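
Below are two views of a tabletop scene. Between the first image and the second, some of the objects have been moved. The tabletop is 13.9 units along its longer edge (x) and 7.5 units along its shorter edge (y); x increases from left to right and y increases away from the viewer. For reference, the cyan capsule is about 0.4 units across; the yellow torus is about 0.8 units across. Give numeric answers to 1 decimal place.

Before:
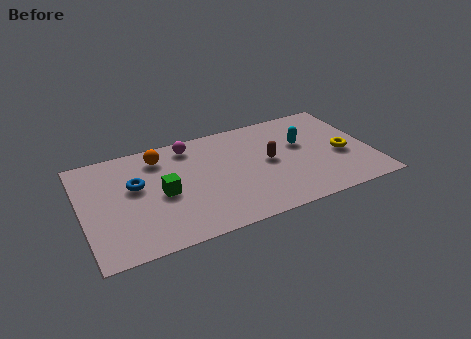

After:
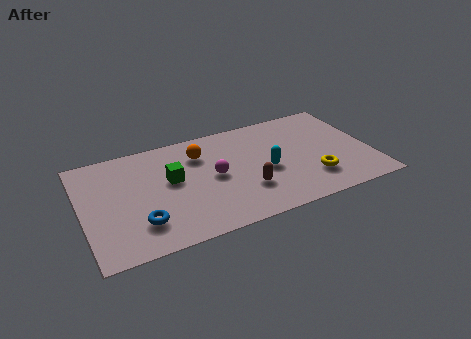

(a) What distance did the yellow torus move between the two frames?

2.0

The yellow torus was near (12.5, 3.2) before and (10.9, 2.0) after, so it travelled √(1.6² + 1.2²) ≈ 2.0 units.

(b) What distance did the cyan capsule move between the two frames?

2.3

From (10.7, 4.6) to (8.8, 3.3), the cyan capsule covered √(1.9² + 1.3²) ≈ 2.3 units.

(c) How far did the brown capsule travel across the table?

2.1

From (9.0, 3.9) to (7.7, 2.3), the brown capsule covered √(1.3² + 1.6²) ≈ 2.1 units.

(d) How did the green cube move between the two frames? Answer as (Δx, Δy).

(0.5, 0.8)

The green cube was at about (3.8, 3.5) and moved to about (4.3, 4.3).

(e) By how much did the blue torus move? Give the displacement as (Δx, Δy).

(0.0, -2.6)

The blue torus started near (2.6, 4.5) and ended near (2.6, 1.9).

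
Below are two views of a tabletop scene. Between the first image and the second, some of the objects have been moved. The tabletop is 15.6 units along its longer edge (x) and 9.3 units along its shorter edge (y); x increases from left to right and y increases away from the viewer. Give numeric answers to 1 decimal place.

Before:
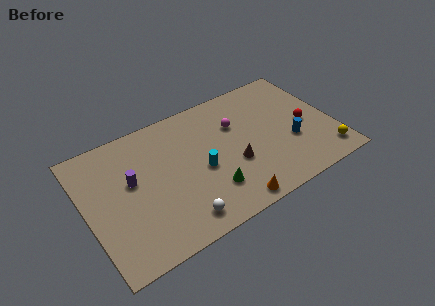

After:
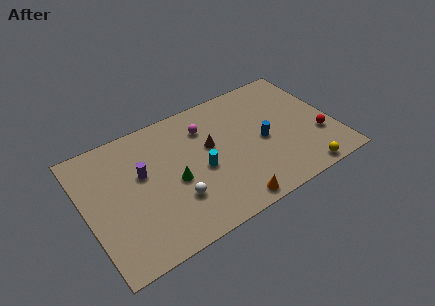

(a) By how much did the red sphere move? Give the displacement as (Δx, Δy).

(0.6, -1.3)

The red sphere started near (13.9, 4.3) and ended near (14.5, 3.0).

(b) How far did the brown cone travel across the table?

2.3

The brown cone was near (9.1, 3.5) before and (7.9, 5.5) after, so it travelled √(1.2² + 2.0²) ≈ 2.3 units.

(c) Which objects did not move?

the cyan cylinder and the orange cone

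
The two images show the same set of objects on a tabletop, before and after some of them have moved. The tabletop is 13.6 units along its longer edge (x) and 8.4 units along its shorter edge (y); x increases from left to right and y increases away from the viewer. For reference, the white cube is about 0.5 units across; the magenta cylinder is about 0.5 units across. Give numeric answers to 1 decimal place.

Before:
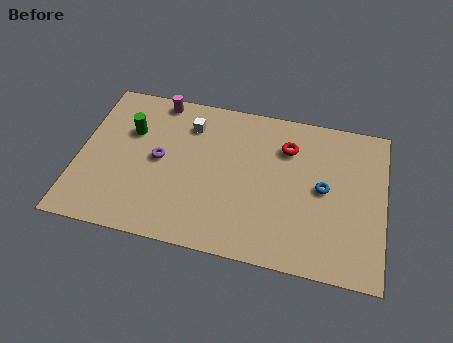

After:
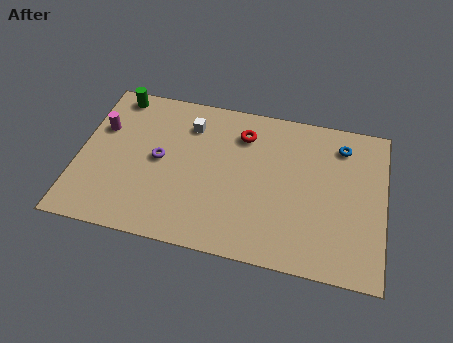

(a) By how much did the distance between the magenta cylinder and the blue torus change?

+2.5

Before: roughly 8.3 units apart; after: 10.8. That's 2.5 units further apart.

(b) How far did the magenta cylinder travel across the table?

3.2

The magenta cylinder moved from about (3.3, 7.6) to (0.9, 5.5), a distance of √(2.4² + 2.1²) ≈ 3.2.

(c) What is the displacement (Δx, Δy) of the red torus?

(-2.0, 0.3)

From the two frames, the red torus sits at roughly (9.2, 6.2) before and (7.2, 6.5) after.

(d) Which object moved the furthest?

the magenta cylinder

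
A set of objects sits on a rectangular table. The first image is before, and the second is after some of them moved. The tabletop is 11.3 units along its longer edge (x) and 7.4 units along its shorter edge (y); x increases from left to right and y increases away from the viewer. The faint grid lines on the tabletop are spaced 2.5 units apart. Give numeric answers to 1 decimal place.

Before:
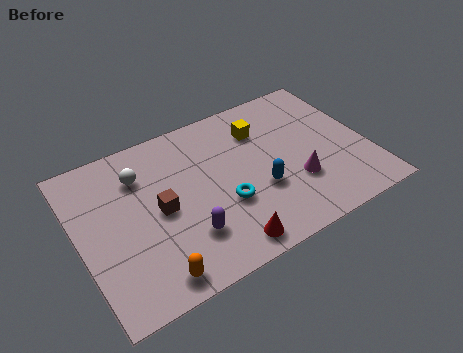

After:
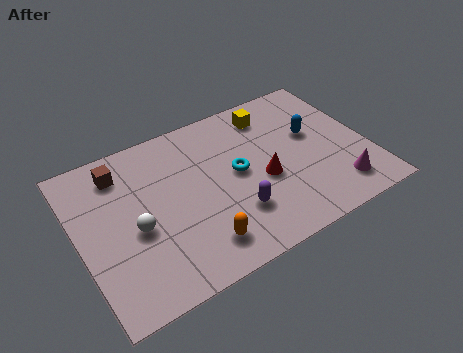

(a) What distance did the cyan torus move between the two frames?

1.4

The cyan torus moved from about (5.5, 2.7) to (6.2, 3.9), a distance of √(0.7² + 1.2²) ≈ 1.4.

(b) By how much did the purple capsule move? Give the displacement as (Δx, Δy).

(1.9, 0.1)

The purple capsule was at about (3.9, 2.0) and moved to about (5.8, 2.1).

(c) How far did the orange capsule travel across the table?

2.0

The orange capsule was near (2.4, 0.9) before and (4.3, 1.4) after, so it travelled √(1.9² + 0.5²) ≈ 2.0 units.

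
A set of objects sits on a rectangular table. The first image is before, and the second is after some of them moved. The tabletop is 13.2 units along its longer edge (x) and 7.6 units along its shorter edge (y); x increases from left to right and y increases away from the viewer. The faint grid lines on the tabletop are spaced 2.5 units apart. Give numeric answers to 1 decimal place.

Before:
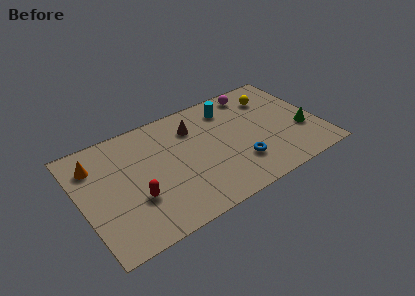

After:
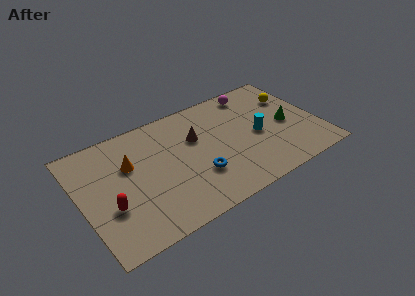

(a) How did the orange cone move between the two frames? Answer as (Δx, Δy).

(1.8, -0.9)

The orange cone was at about (1.0, 5.8) and moved to about (2.8, 4.9).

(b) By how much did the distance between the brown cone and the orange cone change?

-1.8

The distance was about 5.5 in the first image and 3.7 in the second, so they moved 1.8 units closer together.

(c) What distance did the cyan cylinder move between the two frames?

2.9

The cyan cylinder moved from about (8.6, 6.1) to (9.8, 3.5), a distance of √(1.2² + 2.6²) ≈ 2.9.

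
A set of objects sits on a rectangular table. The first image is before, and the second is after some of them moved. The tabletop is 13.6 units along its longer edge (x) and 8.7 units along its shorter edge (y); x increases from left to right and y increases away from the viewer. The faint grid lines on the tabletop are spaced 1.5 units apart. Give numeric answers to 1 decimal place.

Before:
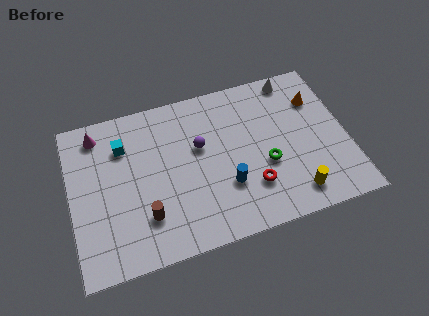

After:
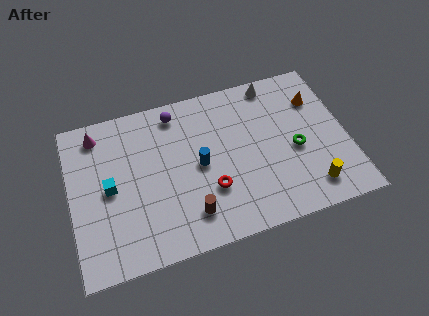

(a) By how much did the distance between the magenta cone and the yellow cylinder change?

+0.6

The distance was about 11.0 in the first image and 11.6 in the second, so they moved 0.6 units further apart.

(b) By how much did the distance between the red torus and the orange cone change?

+1.3

Before: roughly 5.3 units apart; after: 6.6. That's 1.3 units further apart.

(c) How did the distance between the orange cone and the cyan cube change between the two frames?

+1.0

They were about 9.6 units apart before and 10.6 after — 1.0 units further apart.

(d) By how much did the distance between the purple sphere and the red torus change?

+1.2

They were about 3.7 units apart before and 4.9 after — 1.2 units further apart.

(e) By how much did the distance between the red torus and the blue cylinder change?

+0.3

The distance was about 1.3 in the first image and 1.6 in the second, so they moved 0.3 units further apart.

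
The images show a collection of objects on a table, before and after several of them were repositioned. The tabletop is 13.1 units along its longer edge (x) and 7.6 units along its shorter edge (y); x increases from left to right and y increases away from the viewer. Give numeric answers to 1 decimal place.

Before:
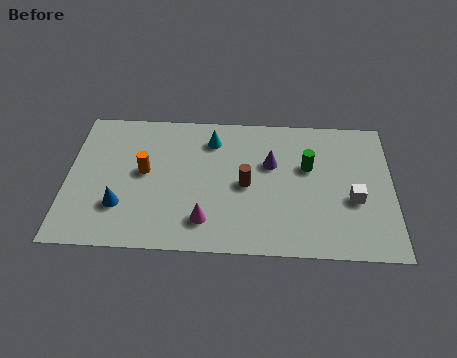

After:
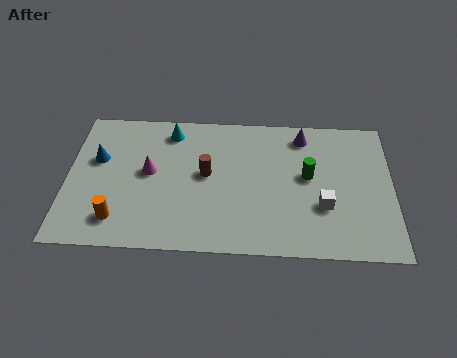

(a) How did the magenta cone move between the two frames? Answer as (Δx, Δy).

(-2.3, 2.5)

The magenta cone started near (5.6, 1.6) and ended near (3.3, 4.1).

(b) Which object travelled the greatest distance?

the magenta cone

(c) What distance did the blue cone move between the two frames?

2.7

The blue cone was near (2.2, 2.2) before and (1.2, 4.7) after, so it travelled √(1.0² + 2.5²) ≈ 2.7 units.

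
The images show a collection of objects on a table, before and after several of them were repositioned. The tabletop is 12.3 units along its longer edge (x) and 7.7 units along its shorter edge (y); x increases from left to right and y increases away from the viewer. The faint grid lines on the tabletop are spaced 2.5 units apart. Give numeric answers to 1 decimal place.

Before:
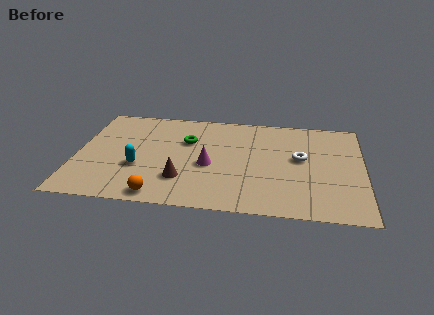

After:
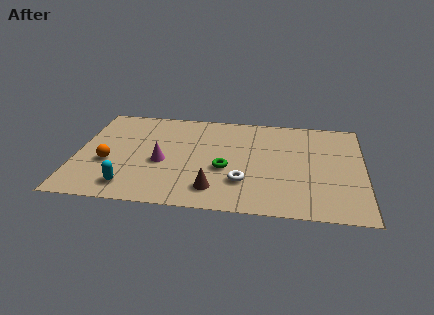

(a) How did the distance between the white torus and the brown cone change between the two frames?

-4.1

They were about 5.5 units apart before and 1.4 after — 4.1 units closer together.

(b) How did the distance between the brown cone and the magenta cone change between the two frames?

+1.3

The distance was about 1.6 in the first image and 2.9 in the second, so they moved 1.3 units further apart.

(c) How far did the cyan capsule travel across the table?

1.5

The cyan capsule moved from about (2.7, 2.8) to (2.4, 1.3), a distance of √(0.3² + 1.5²) ≈ 1.5.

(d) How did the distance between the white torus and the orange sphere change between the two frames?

-1.0

The distance was about 6.9 in the first image and 5.9 in the second, so they moved 1.0 units closer together.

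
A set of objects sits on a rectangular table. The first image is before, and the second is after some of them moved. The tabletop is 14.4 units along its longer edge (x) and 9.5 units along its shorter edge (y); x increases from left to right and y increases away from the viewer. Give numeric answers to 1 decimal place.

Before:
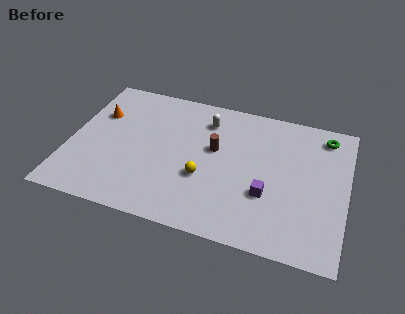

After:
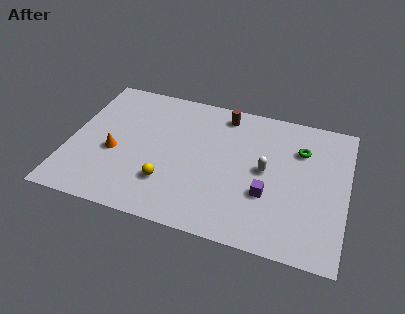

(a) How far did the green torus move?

1.8

The green torus was near (13.1, 8.1) before and (11.9, 6.8) after, so it travelled √(1.2² + 1.3²) ≈ 1.8 units.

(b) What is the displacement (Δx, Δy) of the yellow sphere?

(-1.8, -0.9)

From the two frames, the yellow sphere sits at roughly (7.1, 3.5) before and (5.3, 2.6) after.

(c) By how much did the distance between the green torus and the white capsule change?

-3.7

Before: roughly 6.2 units apart; after: 2.5. That's 3.7 units closer together.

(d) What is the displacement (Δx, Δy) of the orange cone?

(1.1, -2.5)

The orange cone was at about (1.3, 6.4) and moved to about (2.4, 3.9).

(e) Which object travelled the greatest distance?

the white capsule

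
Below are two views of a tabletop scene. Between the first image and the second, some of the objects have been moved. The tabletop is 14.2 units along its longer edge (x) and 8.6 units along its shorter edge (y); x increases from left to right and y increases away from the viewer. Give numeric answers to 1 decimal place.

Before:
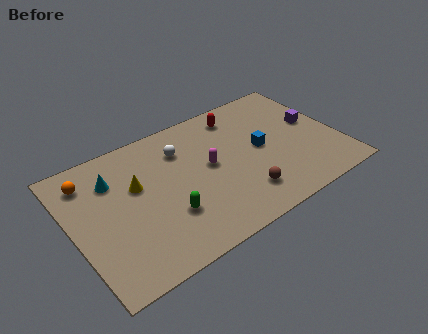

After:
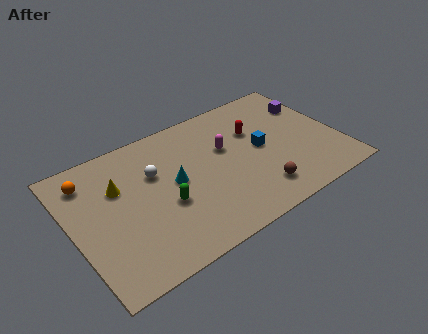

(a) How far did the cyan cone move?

3.5

The cyan cone was near (2.4, 6.3) before and (5.4, 4.5) after, so it travelled √(3.0² + 1.8²) ≈ 3.5 units.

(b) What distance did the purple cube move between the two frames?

1.3

From (13.1, 4.8) to (13.2, 6.1), the purple cube covered √(0.1² + 1.3²) ≈ 1.3 units.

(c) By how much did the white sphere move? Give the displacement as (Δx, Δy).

(-1.6, -0.8)

The white sphere was at about (6.1, 6.4) and moved to about (4.5, 5.6).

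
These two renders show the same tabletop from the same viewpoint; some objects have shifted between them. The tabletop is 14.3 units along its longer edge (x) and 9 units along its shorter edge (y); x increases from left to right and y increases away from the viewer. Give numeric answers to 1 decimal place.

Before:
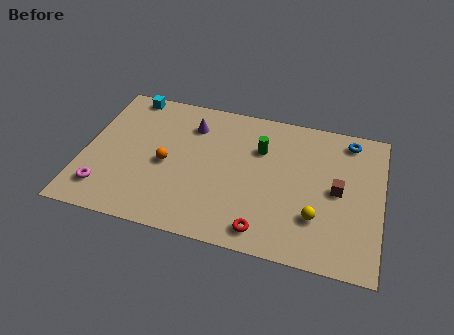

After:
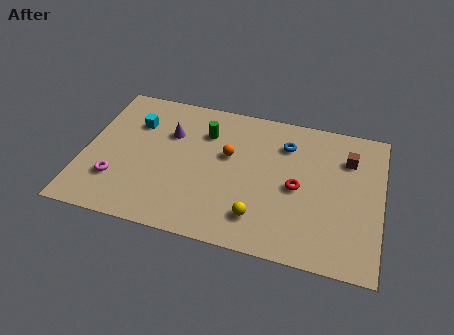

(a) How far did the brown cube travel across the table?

2.1

The brown cube moved from about (12.2, 4.5) to (12.6, 6.6), a distance of √(0.4² + 2.1²) ≈ 2.1.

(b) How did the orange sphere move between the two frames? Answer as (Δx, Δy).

(2.9, 1.3)

From the two frames, the orange sphere sits at roughly (4.0, 4.1) before and (6.9, 5.4) after.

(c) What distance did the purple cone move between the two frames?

1.3

The purple cone was near (5.0, 6.9) before and (4.0, 6.1) after, so it travelled √(1.0² + 0.8²) ≈ 1.3 units.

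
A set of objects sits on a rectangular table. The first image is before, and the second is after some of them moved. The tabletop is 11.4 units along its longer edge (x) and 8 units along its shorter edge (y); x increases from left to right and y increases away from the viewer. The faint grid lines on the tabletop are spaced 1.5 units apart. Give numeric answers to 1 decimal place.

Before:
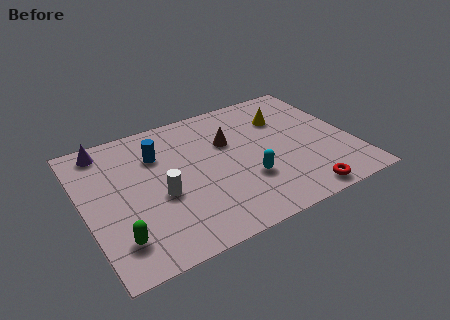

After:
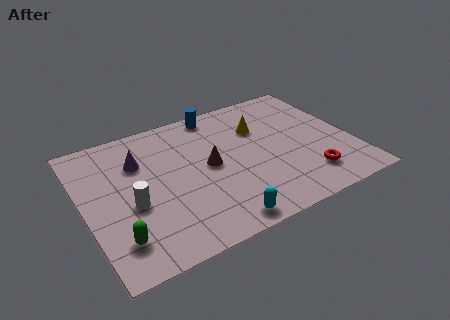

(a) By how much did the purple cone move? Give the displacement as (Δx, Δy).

(1.3, -1.4)

The purple cone was at about (1.2, 7.0) and moved to about (2.5, 5.6).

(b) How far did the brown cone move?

1.5

From (6.3, 5.2) to (5.3, 4.1), the brown cone covered √(1.0² + 1.1²) ≈ 1.5 units.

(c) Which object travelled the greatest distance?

the blue cylinder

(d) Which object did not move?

the green capsule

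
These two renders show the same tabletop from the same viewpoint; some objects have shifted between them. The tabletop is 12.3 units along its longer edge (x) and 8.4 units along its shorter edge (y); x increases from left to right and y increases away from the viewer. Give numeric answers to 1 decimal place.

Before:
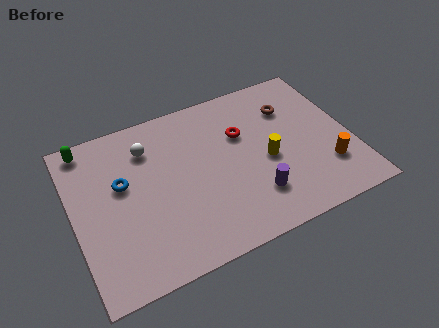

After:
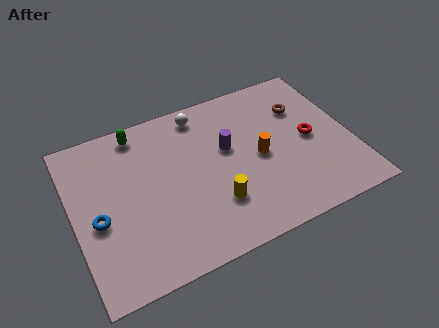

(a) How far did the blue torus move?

1.8

The blue torus moved from about (2.2, 5.0) to (1.0, 3.6), a distance of √(1.2² + 1.4²) ≈ 1.8.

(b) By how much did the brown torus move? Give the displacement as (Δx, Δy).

(0.5, -0.2)

The brown torus started near (9.9, 6.1) and ended near (10.4, 5.9).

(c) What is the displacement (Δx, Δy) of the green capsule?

(2.3, -0.1)

The green capsule started near (0.9, 7.5) and ended near (3.2, 7.4).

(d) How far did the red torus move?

3.2

The red torus moved from about (7.6, 5.5) to (10.5, 4.1), a distance of √(2.9² + 1.4²) ≈ 3.2.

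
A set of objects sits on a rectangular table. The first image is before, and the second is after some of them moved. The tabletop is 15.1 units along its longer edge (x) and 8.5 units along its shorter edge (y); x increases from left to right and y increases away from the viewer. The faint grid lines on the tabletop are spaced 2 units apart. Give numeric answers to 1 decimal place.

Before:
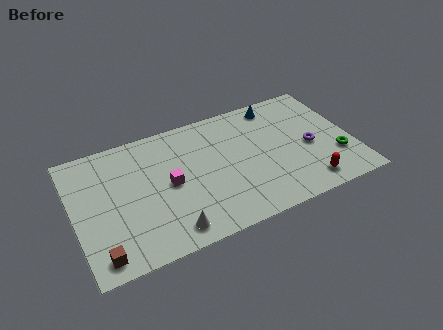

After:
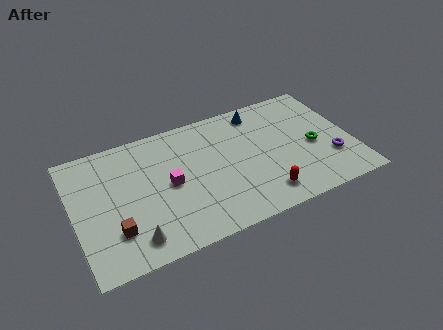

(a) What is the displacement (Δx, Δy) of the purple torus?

(1.0, -1.2)

From the two frames, the purple torus sits at roughly (12.8, 3.8) before and (13.8, 2.6) after.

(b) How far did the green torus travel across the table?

1.6

The green torus moved from about (14.1, 2.6) to (13.0, 3.8), a distance of √(1.1² + 1.2²) ≈ 1.6.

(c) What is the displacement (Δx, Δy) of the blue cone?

(-1.0, -0.1)

The blue cone started near (11.4, 7.4) and ended near (10.4, 7.3).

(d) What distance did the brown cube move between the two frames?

1.5

From (1.1, 1.1) to (2.0, 2.3), the brown cube covered √(0.9² + 1.2²) ≈ 1.5 units.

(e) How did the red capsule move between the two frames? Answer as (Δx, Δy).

(-2.4, 0.2)

The red capsule started near (12.3, 1.3) and ended near (9.9, 1.5).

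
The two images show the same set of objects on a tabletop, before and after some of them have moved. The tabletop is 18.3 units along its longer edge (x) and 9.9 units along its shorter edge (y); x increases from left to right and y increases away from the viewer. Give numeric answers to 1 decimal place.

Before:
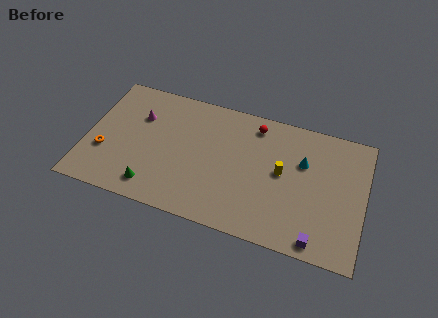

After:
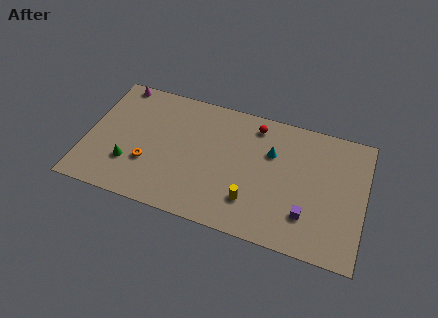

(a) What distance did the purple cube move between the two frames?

1.8

The purple cube moved from about (15.5, 1.0) to (14.7, 2.6), a distance of √(0.8² + 1.6²) ≈ 1.8.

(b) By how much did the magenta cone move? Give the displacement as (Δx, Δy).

(-1.7, 2.3)

The magenta cone was at about (3.3, 6.8) and moved to about (1.6, 9.1).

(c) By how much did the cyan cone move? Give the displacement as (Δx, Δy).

(-2.1, 0.1)

The cyan cone was at about (14.2, 6.5) and moved to about (12.1, 6.6).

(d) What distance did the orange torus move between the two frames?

2.9

The orange torus was near (1.3, 3.4) before and (4.2, 3.3) after, so it travelled √(2.9² + 0.1²) ≈ 2.9 units.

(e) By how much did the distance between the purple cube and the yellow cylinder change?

-1.4

Before: roughly 5.0 units apart; after: 3.6. That's 1.4 units closer together.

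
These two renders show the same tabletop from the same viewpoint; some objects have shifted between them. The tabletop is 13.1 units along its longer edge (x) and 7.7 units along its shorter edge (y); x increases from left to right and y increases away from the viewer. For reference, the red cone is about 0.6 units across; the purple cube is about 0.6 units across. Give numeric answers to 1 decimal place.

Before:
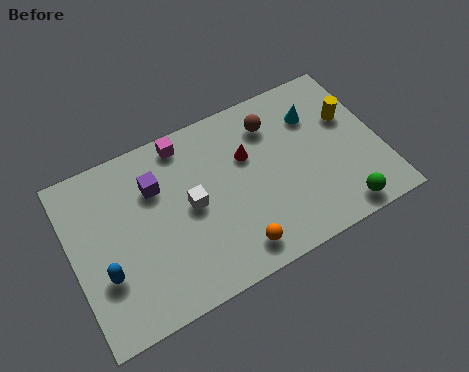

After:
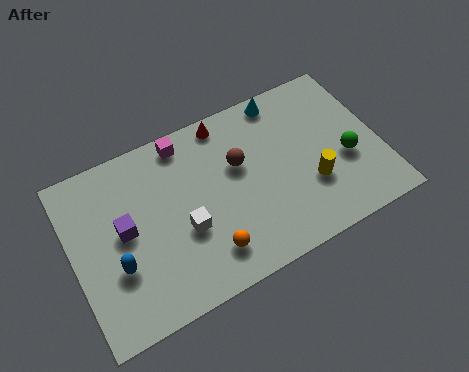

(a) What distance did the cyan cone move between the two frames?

1.8

From (10.6, 5.6) to (9.4, 6.9), the cyan cone covered √(1.2² + 1.3²) ≈ 1.8 units.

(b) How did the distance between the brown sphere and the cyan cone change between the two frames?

+1.2

Before: roughly 1.8 units apart; after: 3.0. That's 1.2 units further apart.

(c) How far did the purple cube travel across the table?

2.0

The purple cube was near (3.7, 5.4) before and (2.2, 4.1) after, so it travelled √(1.5² + 1.3²) ≈ 2.0 units.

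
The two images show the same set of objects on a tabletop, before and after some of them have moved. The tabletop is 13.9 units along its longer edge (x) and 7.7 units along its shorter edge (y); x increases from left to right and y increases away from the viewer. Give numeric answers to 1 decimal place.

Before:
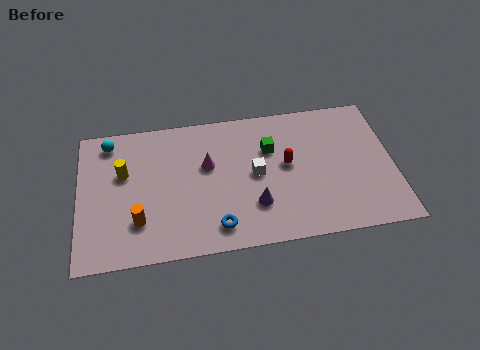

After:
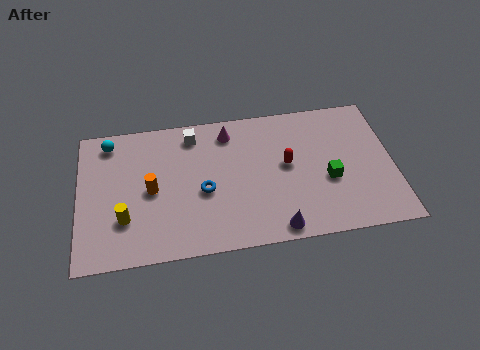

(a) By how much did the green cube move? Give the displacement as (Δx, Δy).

(2.5, -2.1)

The green cube started near (8.5, 5.2) and ended near (11.0, 3.1).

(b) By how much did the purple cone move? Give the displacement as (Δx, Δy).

(0.9, -1.4)

The purple cone started near (7.7, 2.2) and ended near (8.6, 0.8).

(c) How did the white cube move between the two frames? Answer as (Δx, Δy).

(-2.7, 2.6)

From the two frames, the white cube sits at roughly (7.8, 3.9) before and (5.1, 6.5) after.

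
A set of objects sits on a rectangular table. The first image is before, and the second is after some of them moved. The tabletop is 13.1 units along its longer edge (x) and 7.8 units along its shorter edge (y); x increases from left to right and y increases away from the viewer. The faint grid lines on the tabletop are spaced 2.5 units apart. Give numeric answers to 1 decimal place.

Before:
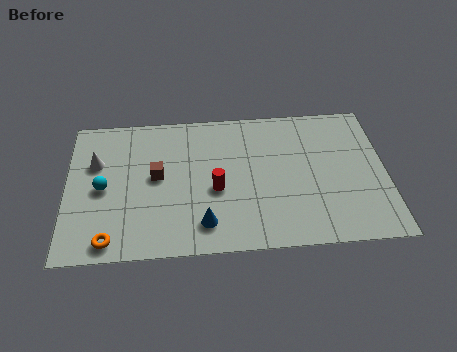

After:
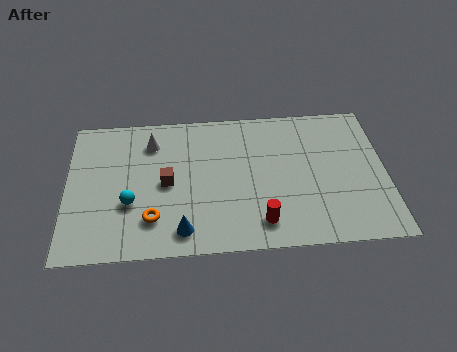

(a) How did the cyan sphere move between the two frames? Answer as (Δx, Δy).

(1.1, -0.9)

From the two frames, the cyan sphere sits at roughly (1.5, 3.7) before and (2.6, 2.8) after.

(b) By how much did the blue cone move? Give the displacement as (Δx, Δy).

(-0.9, -0.3)

From the two frames, the blue cone sits at roughly (5.6, 1.5) before and (4.7, 1.2) after.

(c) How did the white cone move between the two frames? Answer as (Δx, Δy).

(2.3, 1.0)

The white cone started near (1.2, 5.1) and ended near (3.5, 6.1).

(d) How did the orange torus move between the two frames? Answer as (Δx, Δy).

(1.7, 1.0)

From the two frames, the orange torus sits at roughly (1.8, 0.9) before and (3.5, 1.9) after.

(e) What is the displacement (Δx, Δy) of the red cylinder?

(1.8, -1.9)

The red cylinder was at about (6.1, 3.3) and moved to about (7.9, 1.4).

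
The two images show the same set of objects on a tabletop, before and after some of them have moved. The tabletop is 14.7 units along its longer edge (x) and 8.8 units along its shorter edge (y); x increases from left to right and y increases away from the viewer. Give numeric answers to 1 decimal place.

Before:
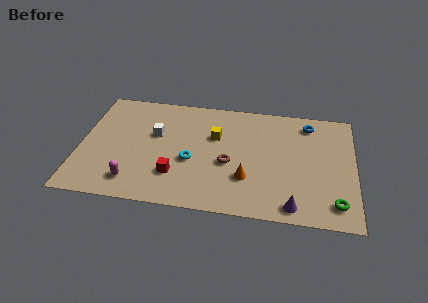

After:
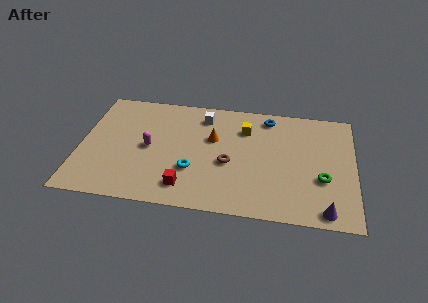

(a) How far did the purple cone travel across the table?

1.7

The purple cone moved from about (11.5, 1.0) to (13.2, 0.9), a distance of √(1.7² + 0.1²) ≈ 1.7.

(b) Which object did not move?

the brown torus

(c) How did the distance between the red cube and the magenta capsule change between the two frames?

+1.1

The distance was about 2.3 in the first image and 3.4 in the second, so they moved 1.1 units further apart.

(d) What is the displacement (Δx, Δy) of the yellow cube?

(1.6, 0.8)

The yellow cube started near (7.2, 5.7) and ended near (8.8, 6.5).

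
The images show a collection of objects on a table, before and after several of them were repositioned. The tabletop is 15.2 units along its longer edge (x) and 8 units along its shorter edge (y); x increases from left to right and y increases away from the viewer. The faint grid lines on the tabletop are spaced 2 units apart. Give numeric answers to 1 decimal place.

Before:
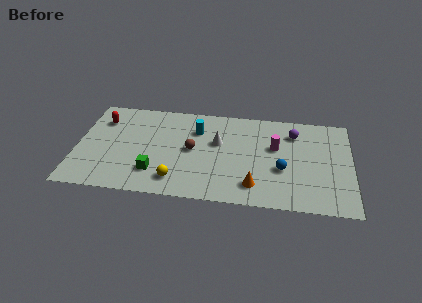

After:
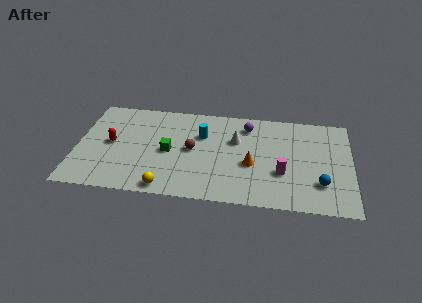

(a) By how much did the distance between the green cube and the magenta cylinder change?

-0.8

They were about 7.2 units apart before and 6.4 after — 0.8 units closer together.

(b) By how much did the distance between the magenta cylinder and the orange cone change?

-1.7

Before: roughly 3.5 units apart; after: 1.8. That's 1.7 units closer together.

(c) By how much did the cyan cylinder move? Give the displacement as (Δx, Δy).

(0.3, -0.4)

The cyan cylinder started near (6.6, 5.8) and ended near (6.9, 5.4).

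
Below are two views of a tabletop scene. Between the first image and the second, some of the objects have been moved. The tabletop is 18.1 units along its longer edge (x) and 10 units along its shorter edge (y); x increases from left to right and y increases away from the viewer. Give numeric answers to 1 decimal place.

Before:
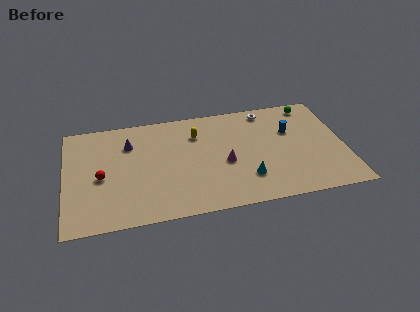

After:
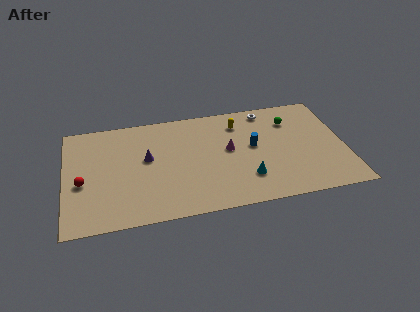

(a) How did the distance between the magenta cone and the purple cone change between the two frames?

-1.5

They were about 6.8 units apart before and 5.3 after — 1.5 units closer together.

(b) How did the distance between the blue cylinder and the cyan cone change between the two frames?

-2.0

They were about 5.0 units apart before and 3.0 after — 2.0 units closer together.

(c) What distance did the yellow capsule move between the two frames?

2.8

From (8.6, 7.4) to (11.4, 7.9), the yellow capsule covered √(2.8² + 0.5²) ≈ 2.8 units.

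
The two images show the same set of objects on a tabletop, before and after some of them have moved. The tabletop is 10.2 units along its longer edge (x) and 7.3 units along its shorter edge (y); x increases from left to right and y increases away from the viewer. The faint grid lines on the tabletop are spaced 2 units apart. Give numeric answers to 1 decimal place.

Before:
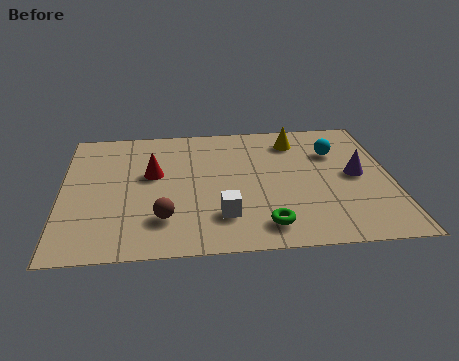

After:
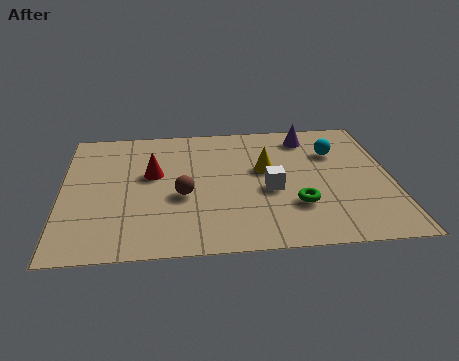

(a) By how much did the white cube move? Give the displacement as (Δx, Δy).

(1.5, 1.3)

From the two frames, the white cube sits at roughly (4.9, 1.8) before and (6.4, 3.1) after.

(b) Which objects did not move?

the red cone and the cyan sphere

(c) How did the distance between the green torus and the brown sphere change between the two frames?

+0.4

Before: roughly 3.2 units apart; after: 3.6. That's 0.4 units further apart.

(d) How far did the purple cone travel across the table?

2.8

From (9.1, 3.7) to (7.7, 6.1), the purple cone covered √(1.4² + 2.4²) ≈ 2.8 units.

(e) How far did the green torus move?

1.4

From (6.2, 1.2) to (7.2, 2.2), the green torus covered √(1.0² + 1.0²) ≈ 1.4 units.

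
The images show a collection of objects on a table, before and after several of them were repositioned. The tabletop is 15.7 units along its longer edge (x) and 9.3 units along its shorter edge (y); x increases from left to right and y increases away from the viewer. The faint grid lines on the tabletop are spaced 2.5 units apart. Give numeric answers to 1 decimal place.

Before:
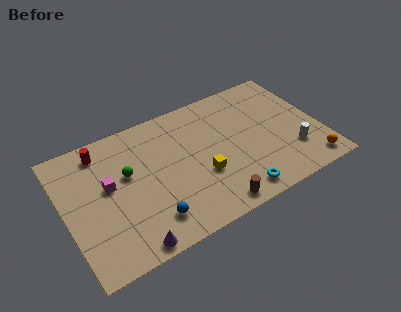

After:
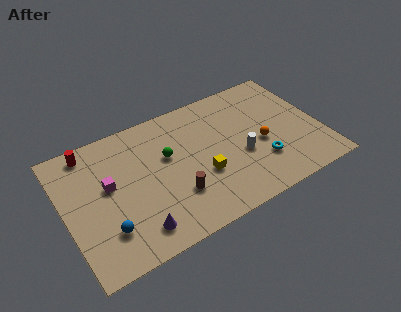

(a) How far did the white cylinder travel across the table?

3.3

The white cylinder moved from about (13.8, 2.6) to (10.7, 3.7), a distance of √(3.1² + 1.1²) ≈ 3.3.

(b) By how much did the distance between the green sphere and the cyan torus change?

-1.3

Before: roughly 7.5 units apart; after: 6.2. That's 1.3 units closer together.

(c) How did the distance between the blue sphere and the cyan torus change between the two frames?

+4.4

Before: roughly 5.2 units apart; after: 9.6. That's 4.4 units further apart.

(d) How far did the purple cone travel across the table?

0.9

The purple cone moved from about (3.4, 0.8) to (3.9, 1.6), a distance of √(0.5² + 0.8²) ≈ 0.9.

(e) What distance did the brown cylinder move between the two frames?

2.7

The brown cylinder was near (8.5, 1.0) before and (6.5, 2.8) after, so it travelled √(2.0² + 1.8²) ≈ 2.7 units.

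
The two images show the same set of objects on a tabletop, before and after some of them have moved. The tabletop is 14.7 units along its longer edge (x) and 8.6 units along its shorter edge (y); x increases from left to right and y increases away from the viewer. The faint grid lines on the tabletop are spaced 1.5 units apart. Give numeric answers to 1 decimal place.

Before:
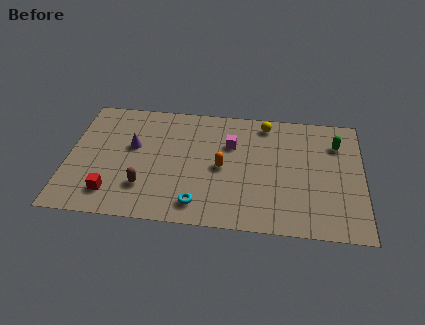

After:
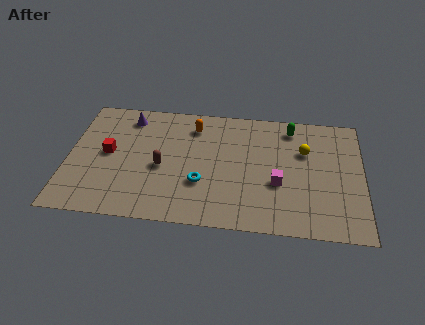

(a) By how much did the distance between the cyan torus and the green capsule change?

-2.2

The distance was about 8.4 in the first image and 6.2 in the second, so they moved 2.2 units closer together.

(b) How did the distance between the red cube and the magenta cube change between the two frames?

+1.5

The distance was about 7.1 in the first image and 8.6 in the second, so they moved 1.5 units further apart.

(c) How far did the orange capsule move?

3.2

The orange capsule was near (7.7, 4.1) before and (6.2, 6.9) after, so it travelled √(1.5² + 2.8²) ≈ 3.2 units.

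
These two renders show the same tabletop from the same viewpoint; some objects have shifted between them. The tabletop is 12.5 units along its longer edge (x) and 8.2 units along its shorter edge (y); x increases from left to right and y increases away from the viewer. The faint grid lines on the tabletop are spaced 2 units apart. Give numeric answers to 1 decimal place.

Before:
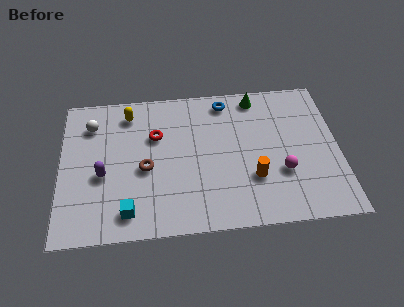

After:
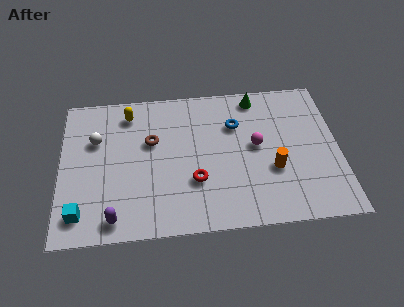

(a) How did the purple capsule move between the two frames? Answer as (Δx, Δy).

(0.5, -2.4)

The purple capsule started near (1.9, 3.4) and ended near (2.4, 1.0).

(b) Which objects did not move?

the yellow capsule and the green cone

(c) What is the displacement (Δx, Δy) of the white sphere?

(0.2, -0.9)

The white sphere was at about (1.4, 6.3) and moved to about (1.6, 5.4).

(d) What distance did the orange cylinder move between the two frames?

1.0

The orange cylinder was near (8.6, 2.6) before and (9.5, 3.0) after, so it travelled √(0.9² + 0.4²) ≈ 1.0 units.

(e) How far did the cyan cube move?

2.1

From (3.0, 1.3) to (0.9, 1.4), the cyan cube covered √(2.1² + 0.1²) ≈ 2.1 units.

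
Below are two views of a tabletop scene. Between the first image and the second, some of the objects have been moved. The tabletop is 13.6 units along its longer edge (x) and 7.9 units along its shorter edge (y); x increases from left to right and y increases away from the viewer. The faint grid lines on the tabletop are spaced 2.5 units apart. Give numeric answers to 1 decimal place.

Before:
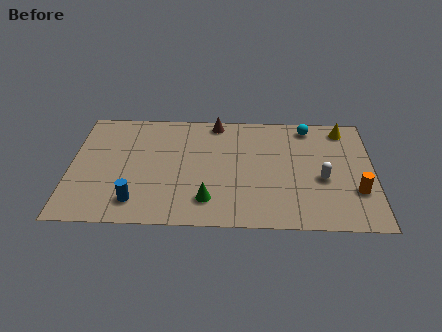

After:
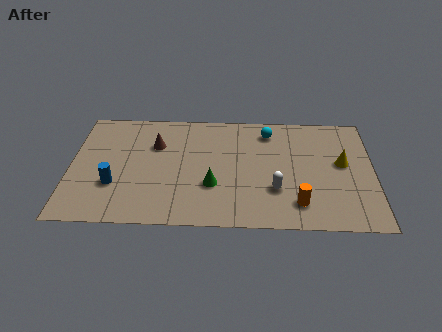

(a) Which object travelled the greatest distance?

the brown cone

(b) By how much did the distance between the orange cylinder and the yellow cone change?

-0.9

The distance was about 4.3 in the first image and 3.4 in the second, so they moved 0.9 units closer together.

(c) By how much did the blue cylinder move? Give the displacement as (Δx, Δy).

(-1.0, 1.1)

The blue cylinder started near (3.0, 1.5) and ended near (2.0, 2.6).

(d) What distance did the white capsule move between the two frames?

2.2

The white capsule moved from about (11.3, 3.3) to (9.2, 2.5), a distance of √(2.1² + 0.8²) ≈ 2.2.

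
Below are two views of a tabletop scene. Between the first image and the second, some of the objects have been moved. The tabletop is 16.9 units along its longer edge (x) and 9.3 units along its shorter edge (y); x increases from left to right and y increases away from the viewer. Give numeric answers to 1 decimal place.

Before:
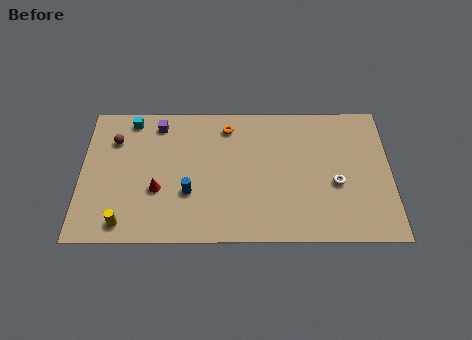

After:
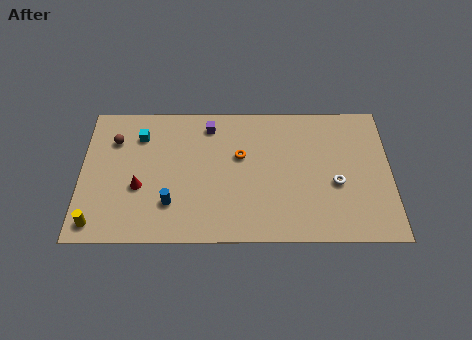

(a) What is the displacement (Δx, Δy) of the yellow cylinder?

(-1.5, 0.0)

The yellow cylinder started near (2.4, 1.2) and ended near (0.9, 1.2).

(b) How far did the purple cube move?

2.8

The purple cube moved from about (4.2, 7.9) to (7.0, 7.8), a distance of √(2.8² + 0.1²) ≈ 2.8.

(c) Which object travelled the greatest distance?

the purple cube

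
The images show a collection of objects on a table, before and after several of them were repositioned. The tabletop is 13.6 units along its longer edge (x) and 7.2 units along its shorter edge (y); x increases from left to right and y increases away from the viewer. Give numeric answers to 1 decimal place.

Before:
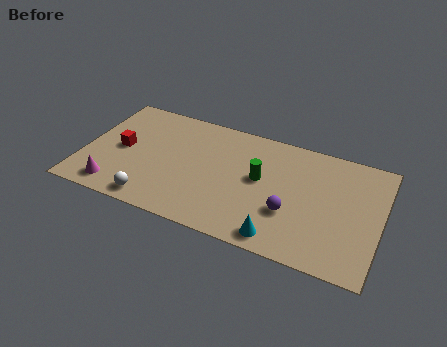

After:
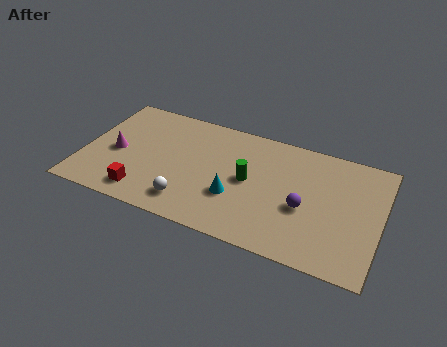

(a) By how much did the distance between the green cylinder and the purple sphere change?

+0.6

Before: roughly 2.1 units apart; after: 2.7. That's 0.6 units further apart.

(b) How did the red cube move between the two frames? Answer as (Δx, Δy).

(1.3, -2.4)

From the two frames, the red cube sits at roughly (1.7, 3.6) before and (3.0, 1.2) after.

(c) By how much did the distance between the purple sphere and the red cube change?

-0.6

Before: roughly 8.0 units apart; after: 7.4. That's 0.6 units closer together.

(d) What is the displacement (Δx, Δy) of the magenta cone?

(-0.2, 2.2)

The magenta cone was at about (1.7, 1.1) and moved to about (1.5, 3.3).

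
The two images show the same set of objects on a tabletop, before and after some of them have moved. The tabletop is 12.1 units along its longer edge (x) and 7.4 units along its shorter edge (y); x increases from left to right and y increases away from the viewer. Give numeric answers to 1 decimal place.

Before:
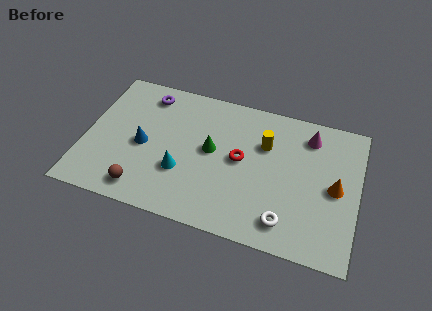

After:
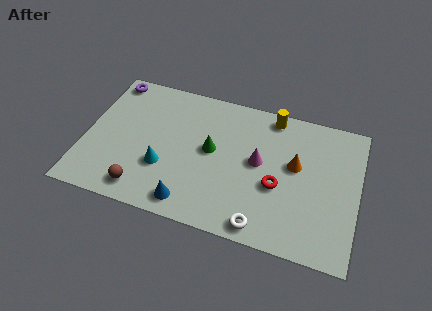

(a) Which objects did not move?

the brown sphere and the green cone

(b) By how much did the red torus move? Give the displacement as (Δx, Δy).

(1.7, -0.9)

From the two frames, the red torus sits at roughly (6.9, 3.9) before and (8.6, 3.0) after.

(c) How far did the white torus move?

1.1

From (9.1, 1.3) to (8.1, 0.8), the white torus covered √(1.0² + 0.5²) ≈ 1.1 units.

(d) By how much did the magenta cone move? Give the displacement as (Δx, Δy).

(-2.1, -2.0)

From the two frames, the magenta cone sits at roughly (9.8, 6.0) before and (7.7, 4.0) after.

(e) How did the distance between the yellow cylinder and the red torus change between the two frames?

+2.1

The distance was about 1.5 in the first image and 3.6 in the second, so they moved 2.1 units further apart.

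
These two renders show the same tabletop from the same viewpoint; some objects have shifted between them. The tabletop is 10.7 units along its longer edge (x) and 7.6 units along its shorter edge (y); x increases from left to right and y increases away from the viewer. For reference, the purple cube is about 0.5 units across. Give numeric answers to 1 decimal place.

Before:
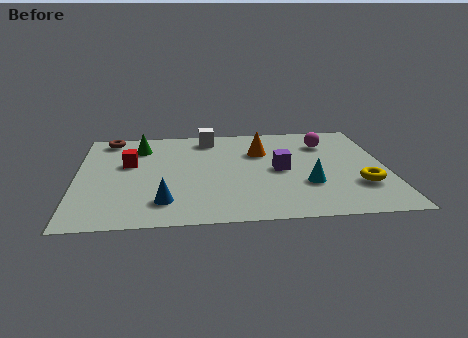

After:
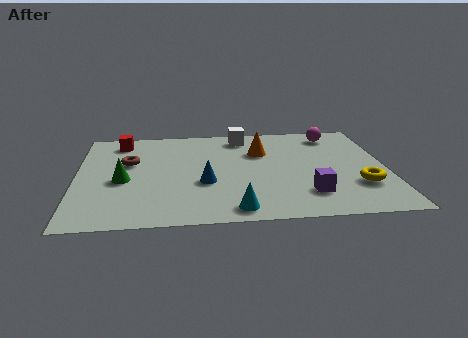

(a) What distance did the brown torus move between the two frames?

2.1

The brown torus was near (1.1, 6.7) before and (1.8, 4.7) after, so it travelled √(0.7² + 2.0²) ≈ 2.1 units.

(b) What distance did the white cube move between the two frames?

1.2

The white cube moved from about (4.6, 6.5) to (5.8, 6.5), a distance of √(1.2² + 0.0²) ≈ 1.2.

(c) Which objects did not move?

the orange cone and the yellow torus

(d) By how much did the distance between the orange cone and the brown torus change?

-0.9

Before: roughly 5.5 units apart; after: 4.6. That's 0.9 units closer together.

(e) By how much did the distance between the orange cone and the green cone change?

+0.9

The distance was about 4.3 in the first image and 5.2 in the second, so they moved 0.9 units further apart.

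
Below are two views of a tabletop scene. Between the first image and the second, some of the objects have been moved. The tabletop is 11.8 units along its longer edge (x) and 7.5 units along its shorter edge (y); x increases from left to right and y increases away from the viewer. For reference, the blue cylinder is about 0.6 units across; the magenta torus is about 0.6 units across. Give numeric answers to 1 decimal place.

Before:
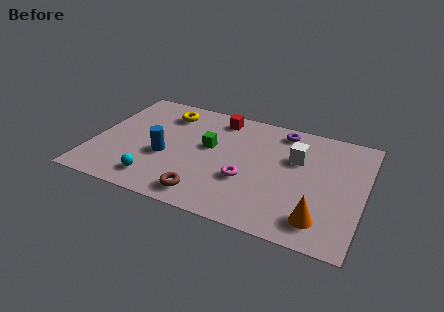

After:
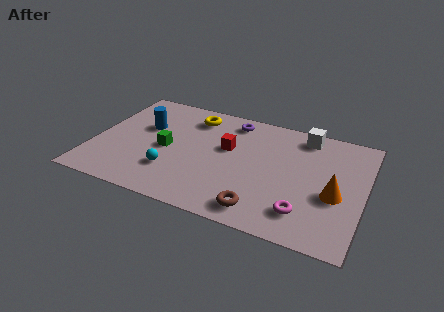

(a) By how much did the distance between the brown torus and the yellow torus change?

+0.7

They were about 5.4 units apart before and 6.1 after — 0.7 units further apart.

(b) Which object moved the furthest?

the magenta torus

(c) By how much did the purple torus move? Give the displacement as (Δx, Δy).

(-2.2, -0.1)

From the two frames, the purple torus sits at roughly (8.0, 6.5) before and (5.8, 6.4) after.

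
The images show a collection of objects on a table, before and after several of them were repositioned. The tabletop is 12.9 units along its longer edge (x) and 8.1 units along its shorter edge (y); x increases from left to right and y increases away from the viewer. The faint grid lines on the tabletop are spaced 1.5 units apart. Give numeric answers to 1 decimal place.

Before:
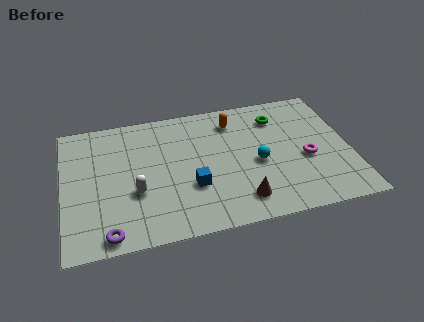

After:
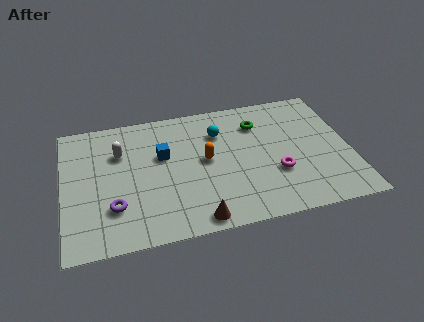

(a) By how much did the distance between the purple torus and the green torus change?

-1.9

They were about 9.6 units apart before and 7.7 after — 1.9 units closer together.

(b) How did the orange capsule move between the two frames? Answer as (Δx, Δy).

(-1.4, -2.2)

The orange capsule was at about (7.8, 6.5) and moved to about (6.4, 4.3).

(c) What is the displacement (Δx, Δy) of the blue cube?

(-1.2, 2.2)

The blue cube was at about (5.7, 2.8) and moved to about (4.5, 5.0).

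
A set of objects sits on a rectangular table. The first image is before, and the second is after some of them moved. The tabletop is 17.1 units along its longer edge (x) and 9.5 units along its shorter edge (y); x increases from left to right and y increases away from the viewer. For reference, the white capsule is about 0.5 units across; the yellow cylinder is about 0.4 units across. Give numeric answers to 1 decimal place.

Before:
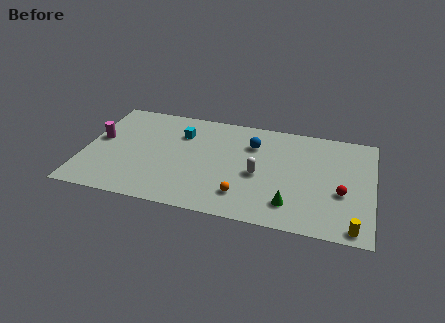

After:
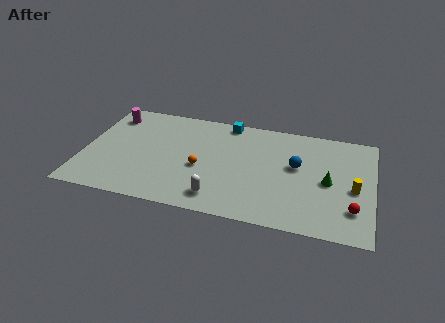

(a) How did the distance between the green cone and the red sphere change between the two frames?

-0.8

They were about 3.4 units apart before and 2.6 after — 0.8 units closer together.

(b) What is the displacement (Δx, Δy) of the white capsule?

(-2.2, -2.6)

From the two frames, the white capsule sits at roughly (10.4, 4.2) before and (8.2, 1.6) after.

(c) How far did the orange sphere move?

3.2

The orange sphere was near (9.6, 2.1) before and (7.0, 4.0) after, so it travelled √(2.6² + 1.9²) ≈ 3.2 units.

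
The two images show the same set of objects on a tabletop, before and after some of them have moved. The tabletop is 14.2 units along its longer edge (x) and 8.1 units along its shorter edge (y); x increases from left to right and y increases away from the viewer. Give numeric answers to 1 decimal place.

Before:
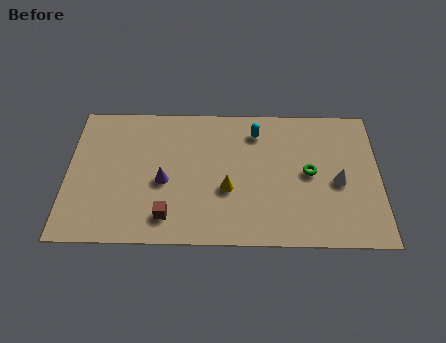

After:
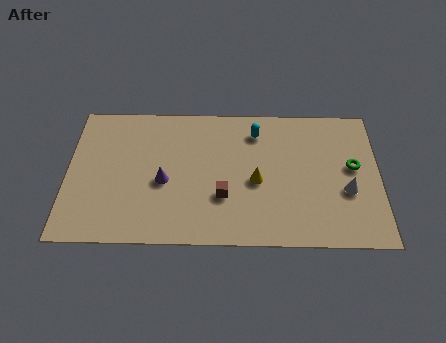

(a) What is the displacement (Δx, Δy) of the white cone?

(0.4, -0.5)

From the two frames, the white cone sits at roughly (12.3, 3.6) before and (12.7, 3.1) after.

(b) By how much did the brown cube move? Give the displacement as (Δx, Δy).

(2.5, 1.2)

From the two frames, the brown cube sits at roughly (4.6, 1.5) before and (7.1, 2.7) after.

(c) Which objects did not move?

the cyan capsule and the purple cone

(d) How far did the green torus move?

2.0

The green torus moved from about (11.0, 4.1) to (13.0, 4.5), a distance of √(2.0² + 0.4²) ≈ 2.0.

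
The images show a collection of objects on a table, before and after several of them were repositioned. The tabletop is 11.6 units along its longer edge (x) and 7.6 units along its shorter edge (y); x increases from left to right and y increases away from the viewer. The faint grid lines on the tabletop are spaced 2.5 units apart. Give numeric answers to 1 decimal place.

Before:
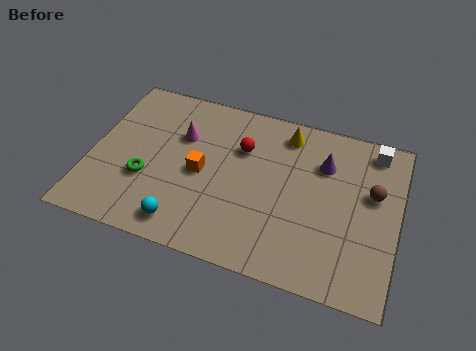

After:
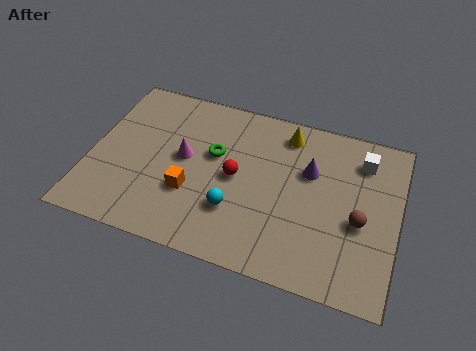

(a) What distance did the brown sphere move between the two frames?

1.5

The brown sphere moved from about (10.6, 4.6) to (10.2, 3.2), a distance of √(0.4² + 1.4²) ≈ 1.5.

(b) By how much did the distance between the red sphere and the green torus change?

-3.0

Before: roughly 4.2 units apart; after: 1.2. That's 3.0 units closer together.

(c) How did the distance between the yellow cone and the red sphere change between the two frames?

+1.1

Before: roughly 2.0 units apart; after: 3.1. That's 1.1 units further apart.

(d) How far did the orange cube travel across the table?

1.0

From (4.2, 3.6) to (3.9, 2.6), the orange cube covered √(0.3² + 1.0²) ≈ 1.0 units.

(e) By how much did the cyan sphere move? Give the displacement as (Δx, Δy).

(1.8, 1.2)

The cyan sphere started near (3.8, 1.1) and ended near (5.6, 2.3).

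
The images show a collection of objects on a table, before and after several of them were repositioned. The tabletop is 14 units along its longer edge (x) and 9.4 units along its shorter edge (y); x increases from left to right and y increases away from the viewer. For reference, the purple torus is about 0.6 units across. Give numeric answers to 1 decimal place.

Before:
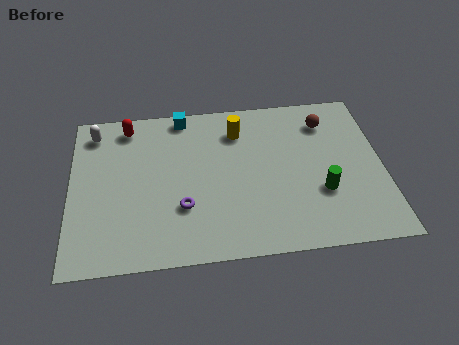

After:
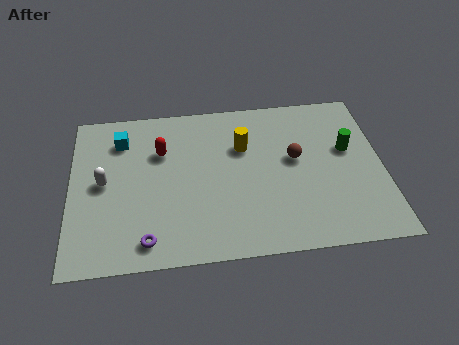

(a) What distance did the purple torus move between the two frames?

2.3

The purple torus moved from about (5.0, 3.0) to (3.4, 1.3), a distance of √(1.6² + 1.7²) ≈ 2.3.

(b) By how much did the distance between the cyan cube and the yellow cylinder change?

+2.8

Before: roughly 2.8 units apart; after: 5.6. That's 2.8 units further apart.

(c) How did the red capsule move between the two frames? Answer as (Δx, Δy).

(1.5, -1.7)

The red capsule started near (2.6, 8.1) and ended near (4.1, 6.4).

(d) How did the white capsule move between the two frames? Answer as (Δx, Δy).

(0.4, -3.1)

From the two frames, the white capsule sits at roughly (1.1, 7.9) before and (1.5, 4.8) after.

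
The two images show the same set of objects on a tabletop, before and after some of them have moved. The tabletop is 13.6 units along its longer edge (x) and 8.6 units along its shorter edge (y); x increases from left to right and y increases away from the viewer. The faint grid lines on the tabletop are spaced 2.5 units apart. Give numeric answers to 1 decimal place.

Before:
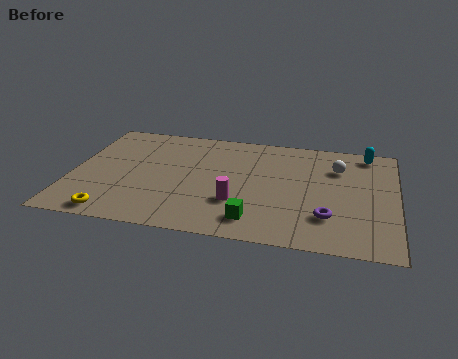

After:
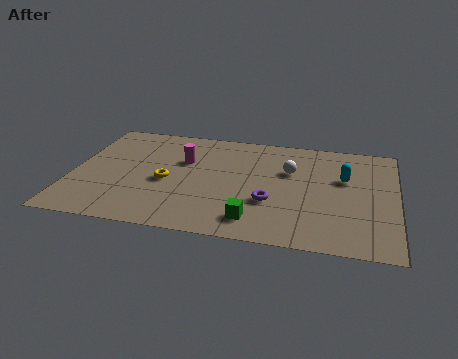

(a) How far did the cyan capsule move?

2.4

The cyan capsule was near (12.3, 7.6) before and (11.4, 5.4) after, so it travelled √(0.9² + 2.2²) ≈ 2.4 units.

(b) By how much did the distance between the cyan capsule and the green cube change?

-2.3

The distance was about 7.6 in the first image and 5.3 in the second, so they moved 2.3 units closer together.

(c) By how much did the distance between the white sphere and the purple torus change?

-1.2

They were about 3.9 units apart before and 2.7 after — 1.2 units closer together.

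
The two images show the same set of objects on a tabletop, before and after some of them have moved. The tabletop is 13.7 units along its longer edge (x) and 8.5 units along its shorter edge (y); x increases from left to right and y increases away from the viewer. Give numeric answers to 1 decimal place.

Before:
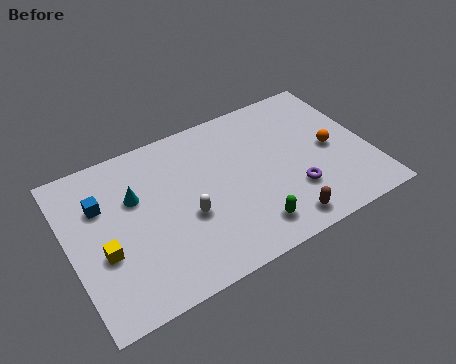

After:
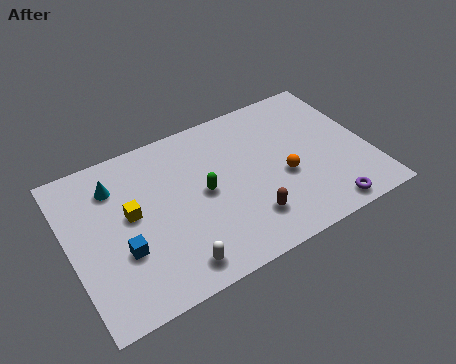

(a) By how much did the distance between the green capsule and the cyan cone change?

-1.8

Before: roughly 6.2 units apart; after: 4.4. That's 1.8 units closer together.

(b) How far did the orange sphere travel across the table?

2.4

The orange sphere was near (12.0, 4.1) before and (9.7, 3.5) after, so it travelled √(2.3² + 0.6²) ≈ 2.4 units.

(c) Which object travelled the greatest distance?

the green capsule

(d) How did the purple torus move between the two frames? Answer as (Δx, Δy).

(1.2, -1.6)

The purple torus was at about (10.0, 2.5) and moved to about (11.2, 0.9).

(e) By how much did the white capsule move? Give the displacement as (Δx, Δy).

(-0.9, -2.2)

The white capsule was at about (5.2, 3.4) and moved to about (4.3, 1.2).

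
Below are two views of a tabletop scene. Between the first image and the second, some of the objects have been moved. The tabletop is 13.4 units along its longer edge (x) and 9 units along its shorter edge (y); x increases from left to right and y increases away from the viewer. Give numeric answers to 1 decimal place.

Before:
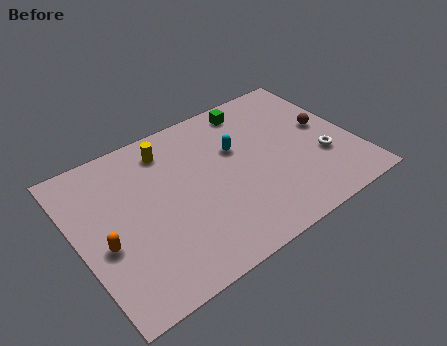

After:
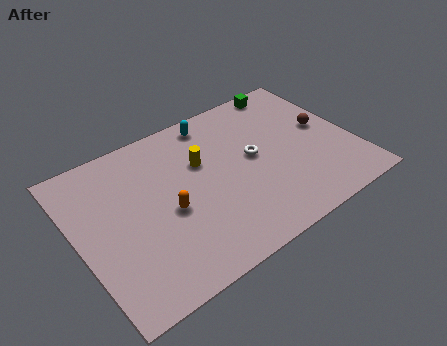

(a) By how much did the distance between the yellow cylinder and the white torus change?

-5.5

The distance was about 8.1 in the first image and 2.6 in the second, so they moved 5.5 units closer together.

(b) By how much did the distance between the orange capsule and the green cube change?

-0.9

They were about 9.0 units apart before and 8.1 after — 0.9 units closer together.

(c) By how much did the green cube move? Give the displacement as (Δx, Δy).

(2.0, 0.4)

The green cube was at about (9.1, 7.8) and moved to about (11.1, 8.2).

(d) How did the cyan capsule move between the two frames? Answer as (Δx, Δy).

(-0.7, 2.2)

The cyan capsule was at about (7.9, 5.7) and moved to about (7.2, 7.9).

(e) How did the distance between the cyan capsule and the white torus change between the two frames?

-1.2

The distance was about 4.6 in the first image and 3.4 in the second, so they moved 1.2 units closer together.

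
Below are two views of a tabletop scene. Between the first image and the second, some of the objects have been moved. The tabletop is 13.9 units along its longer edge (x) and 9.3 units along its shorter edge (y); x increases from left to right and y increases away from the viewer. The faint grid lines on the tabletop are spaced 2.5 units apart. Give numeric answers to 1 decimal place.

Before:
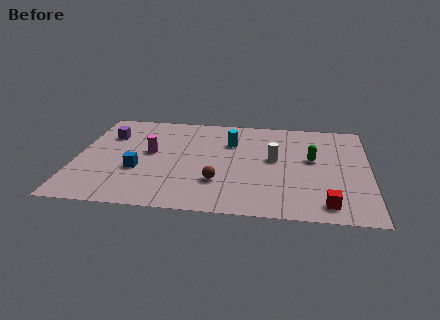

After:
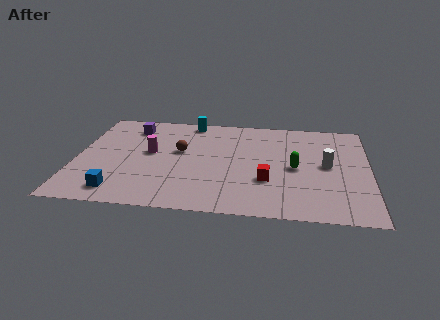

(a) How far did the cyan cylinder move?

2.8

The cyan cylinder was near (7.3, 6.5) before and (5.3, 8.4) after, so it travelled √(2.0² + 1.9²) ≈ 2.8 units.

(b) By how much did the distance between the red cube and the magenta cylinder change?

-3.3

The distance was about 9.2 in the first image and 5.9 in the second, so they moved 3.3 units closer together.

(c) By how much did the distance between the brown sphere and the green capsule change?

+0.5

The distance was about 5.1 in the first image and 5.6 in the second, so they moved 0.5 units further apart.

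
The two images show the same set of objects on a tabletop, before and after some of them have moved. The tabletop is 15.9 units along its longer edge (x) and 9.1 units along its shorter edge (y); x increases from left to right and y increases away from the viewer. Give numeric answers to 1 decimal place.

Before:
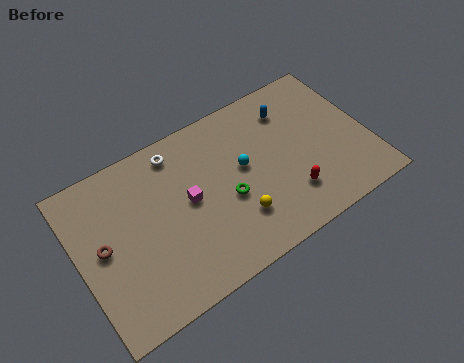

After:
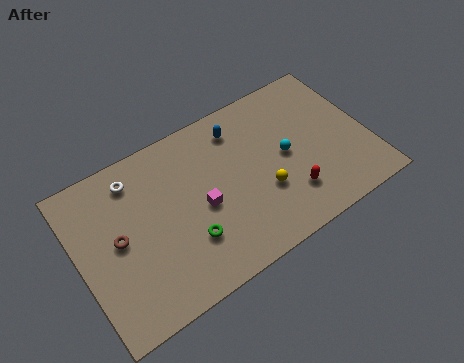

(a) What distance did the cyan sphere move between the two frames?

2.4

The cyan sphere moved from about (9.1, 5.1) to (11.4, 4.6), a distance of √(2.3² + 0.5²) ≈ 2.4.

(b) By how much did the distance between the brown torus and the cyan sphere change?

+1.5

The distance was about 7.8 in the first image and 9.3 in the second, so they moved 1.5 units further apart.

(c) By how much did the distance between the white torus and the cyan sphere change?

+4.2

Before: roughly 4.3 units apart; after: 8.5. That's 4.2 units further apart.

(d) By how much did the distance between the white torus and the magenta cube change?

+1.7

They were about 3.0 units apart before and 4.7 after — 1.7 units further apart.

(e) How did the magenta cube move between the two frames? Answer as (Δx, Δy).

(0.6, -0.7)

The magenta cube was at about (6.0, 4.8) and moved to about (6.6, 4.1).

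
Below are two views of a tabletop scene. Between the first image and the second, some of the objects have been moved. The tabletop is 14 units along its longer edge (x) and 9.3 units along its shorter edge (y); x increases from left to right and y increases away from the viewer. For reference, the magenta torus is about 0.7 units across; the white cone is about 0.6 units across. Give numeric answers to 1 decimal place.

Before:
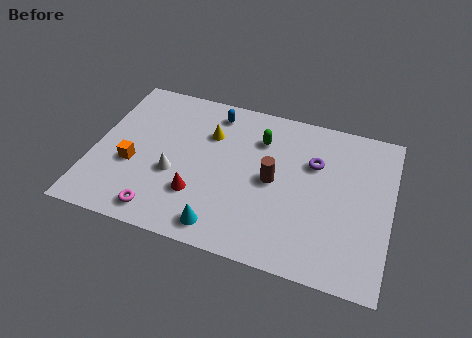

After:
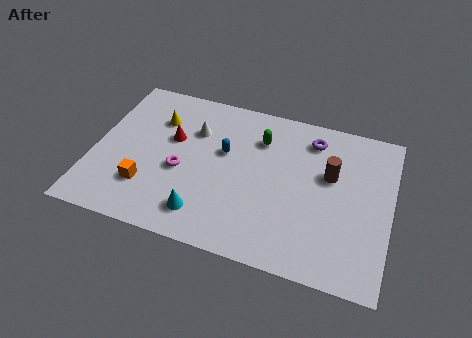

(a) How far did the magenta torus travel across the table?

2.8

The magenta torus was near (3.5, 1.2) before and (4.2, 3.9) after, so it travelled √(0.7² + 2.7²) ≈ 2.8 units.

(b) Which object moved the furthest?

the red cone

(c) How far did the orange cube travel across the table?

1.4

From (1.9, 3.6) to (2.7, 2.5), the orange cube covered √(0.8² + 1.1²) ≈ 1.4 units.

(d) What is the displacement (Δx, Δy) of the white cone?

(0.7, 2.9)

The white cone was at about (3.9, 3.6) and moved to about (4.6, 6.5).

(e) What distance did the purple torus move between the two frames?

1.4

The purple torus was near (10.3, 6.2) before and (10.1, 7.6) after, so it travelled √(0.2² + 1.4²) ≈ 1.4 units.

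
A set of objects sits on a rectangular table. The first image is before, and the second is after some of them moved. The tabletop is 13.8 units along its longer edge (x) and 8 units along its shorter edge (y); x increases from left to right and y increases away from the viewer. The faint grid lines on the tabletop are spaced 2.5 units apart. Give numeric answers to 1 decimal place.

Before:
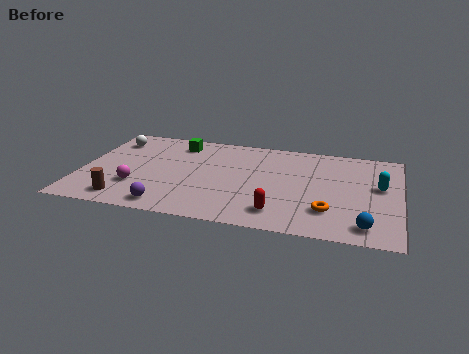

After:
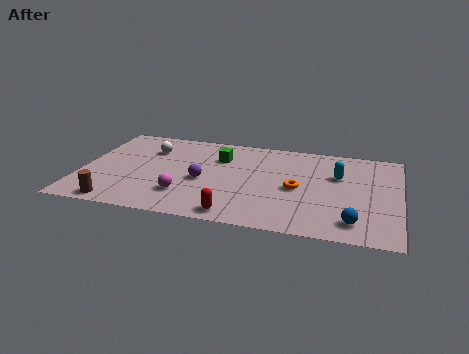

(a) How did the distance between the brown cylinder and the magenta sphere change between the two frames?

+1.8

They were about 1.3 units apart before and 3.1 after — 1.8 units further apart.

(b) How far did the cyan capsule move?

1.9

The cyan capsule was near (12.9, 4.6) before and (11.1, 5.2) after, so it travelled √(1.8² + 0.6²) ≈ 1.9 units.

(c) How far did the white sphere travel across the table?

1.8

The white sphere moved from about (1.1, 6.3) to (2.8, 5.8), a distance of √(1.7² + 0.5²) ≈ 1.8.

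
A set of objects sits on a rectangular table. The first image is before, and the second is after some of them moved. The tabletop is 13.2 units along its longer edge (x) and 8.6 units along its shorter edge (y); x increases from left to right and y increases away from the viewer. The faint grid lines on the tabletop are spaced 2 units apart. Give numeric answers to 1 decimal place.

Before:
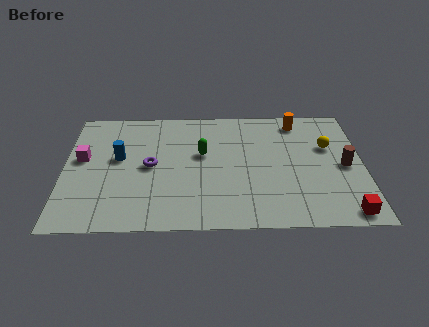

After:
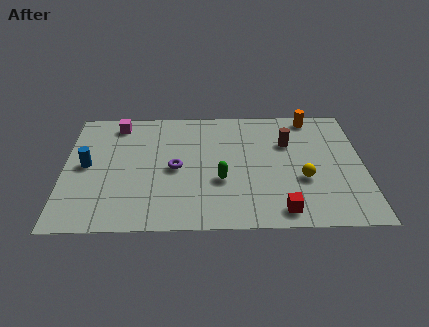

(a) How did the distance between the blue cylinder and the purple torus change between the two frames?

+2.4

They were about 1.5 units apart before and 3.9 after — 2.4 units further apart.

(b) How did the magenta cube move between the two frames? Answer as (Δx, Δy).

(1.5, 2.5)

The magenta cube started near (0.8, 4.9) and ended near (2.3, 7.4).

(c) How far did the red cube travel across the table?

2.8

From (12.3, 0.9) to (9.5, 1.1), the red cube covered √(2.8² + 0.2²) ≈ 2.8 units.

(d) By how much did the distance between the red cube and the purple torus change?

-3.7

They were about 9.2 units apart before and 5.5 after — 3.7 units closer together.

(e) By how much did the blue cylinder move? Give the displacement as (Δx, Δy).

(-1.4, -0.5)

From the two frames, the blue cylinder sits at roughly (2.4, 4.9) before and (1.0, 4.4) after.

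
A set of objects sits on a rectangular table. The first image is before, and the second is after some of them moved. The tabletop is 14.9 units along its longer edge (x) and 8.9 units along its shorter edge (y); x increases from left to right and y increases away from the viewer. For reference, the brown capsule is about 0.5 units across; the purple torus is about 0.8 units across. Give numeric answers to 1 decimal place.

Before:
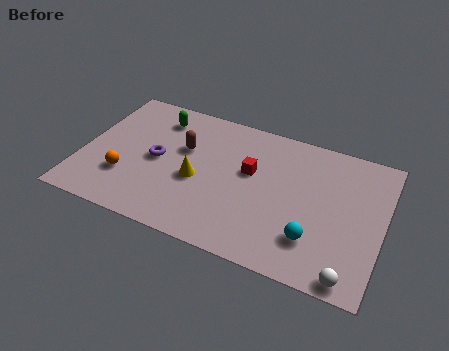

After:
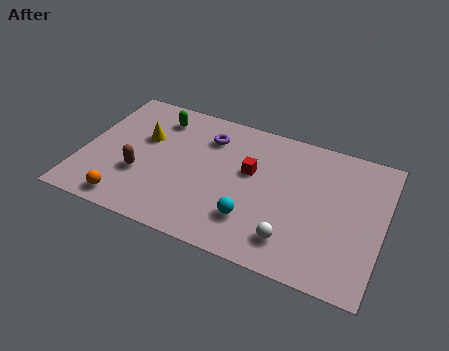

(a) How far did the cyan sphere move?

3.0

From (11.7, 2.3) to (8.7, 2.3), the cyan sphere covered √(3.0² + 0.0²) ≈ 3.0 units.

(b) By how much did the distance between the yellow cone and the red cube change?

+2.5

They were about 2.9 units apart before and 5.4 after — 2.5 units further apart.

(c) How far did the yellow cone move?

3.4

The yellow cone was near (5.8, 3.8) before and (2.9, 5.6) after, so it travelled √(2.9² + 1.8²) ≈ 3.4 units.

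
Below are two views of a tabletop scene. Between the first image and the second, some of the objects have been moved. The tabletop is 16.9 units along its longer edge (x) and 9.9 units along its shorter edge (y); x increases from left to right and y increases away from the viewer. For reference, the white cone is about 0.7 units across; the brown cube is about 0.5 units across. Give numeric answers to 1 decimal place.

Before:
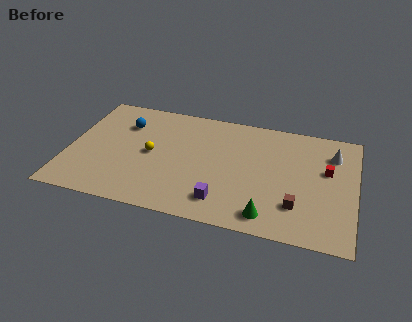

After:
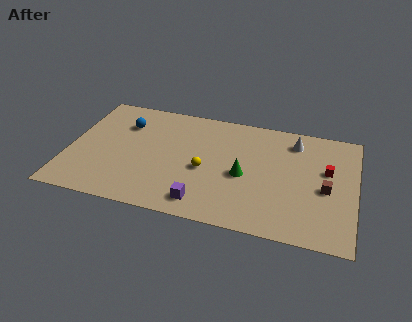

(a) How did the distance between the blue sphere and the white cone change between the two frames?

-2.3

They were about 12.4 units apart before and 10.1 after — 2.3 units closer together.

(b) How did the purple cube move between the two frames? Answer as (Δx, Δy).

(-1.1, -0.4)

The purple cube was at about (9.3, 1.9) and moved to about (8.2, 1.5).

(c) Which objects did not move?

the red cube and the blue sphere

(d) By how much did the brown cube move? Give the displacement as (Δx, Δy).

(1.6, 1.8)

The brown cube started near (13.6, 2.6) and ended near (15.2, 4.4).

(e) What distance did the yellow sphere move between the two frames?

3.3

The yellow sphere was near (4.9, 4.9) before and (8.1, 4.3) after, so it travelled √(3.2² + 0.6²) ≈ 3.3 units.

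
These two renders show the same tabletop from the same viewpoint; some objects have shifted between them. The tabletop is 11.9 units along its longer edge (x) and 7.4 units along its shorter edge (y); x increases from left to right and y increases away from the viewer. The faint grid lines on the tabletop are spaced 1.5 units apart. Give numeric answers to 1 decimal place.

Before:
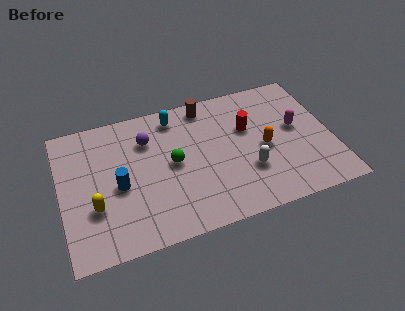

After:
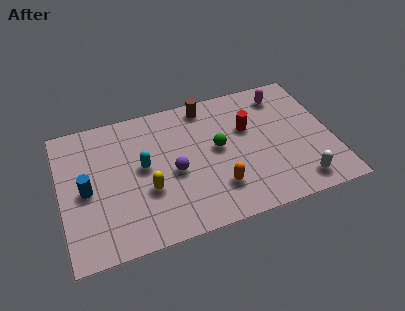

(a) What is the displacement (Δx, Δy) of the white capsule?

(2.1, -1.3)

The white capsule was at about (8.1, 2.4) and moved to about (10.2, 1.1).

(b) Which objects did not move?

the brown cylinder and the red cylinder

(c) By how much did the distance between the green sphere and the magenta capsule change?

-1.8

Before: roughly 5.5 units apart; after: 3.7. That's 1.8 units closer together.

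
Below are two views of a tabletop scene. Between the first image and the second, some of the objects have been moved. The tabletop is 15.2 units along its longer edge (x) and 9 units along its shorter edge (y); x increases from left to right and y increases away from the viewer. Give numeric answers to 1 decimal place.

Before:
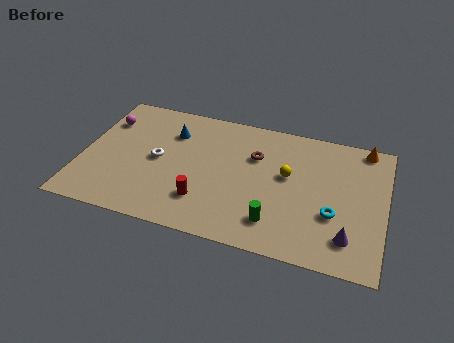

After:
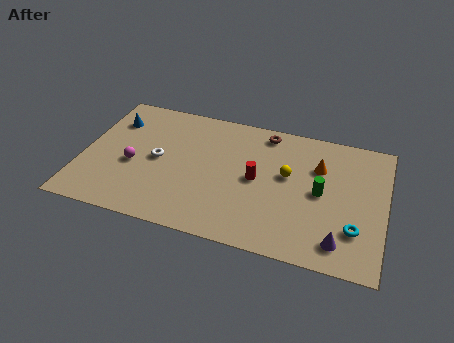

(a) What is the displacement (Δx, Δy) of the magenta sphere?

(1.7, -2.8)

The magenta sphere was at about (0.9, 6.6) and moved to about (2.6, 3.8).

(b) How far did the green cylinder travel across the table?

3.3

From (9.9, 1.9) to (12.0, 4.5), the green cylinder covered √(2.1² + 2.6²) ≈ 3.3 units.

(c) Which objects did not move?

the white torus and the yellow sphere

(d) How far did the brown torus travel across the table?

1.8

The brown torus was near (8.6, 6.1) before and (9.0, 7.9) after, so it travelled √(0.4² + 1.8²) ≈ 1.8 units.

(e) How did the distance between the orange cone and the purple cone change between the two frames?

-1.4

Before: roughly 6.3 units apart; after: 4.9. That's 1.4 units closer together.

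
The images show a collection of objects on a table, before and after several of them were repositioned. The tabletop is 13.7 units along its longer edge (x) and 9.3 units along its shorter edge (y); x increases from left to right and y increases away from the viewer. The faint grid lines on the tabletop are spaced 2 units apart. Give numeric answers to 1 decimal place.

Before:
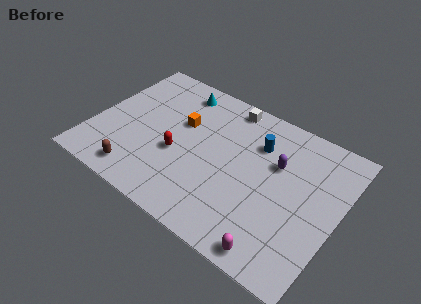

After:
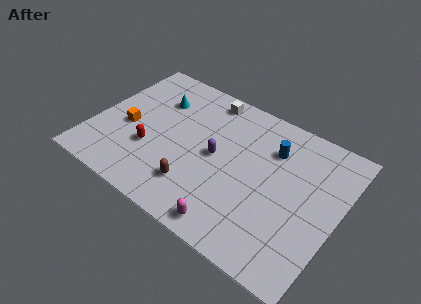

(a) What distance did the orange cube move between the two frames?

3.3

The orange cube was near (4.7, 5.8) before and (1.9, 4.0) after, so it travelled √(2.8² + 1.8²) ≈ 3.3 units.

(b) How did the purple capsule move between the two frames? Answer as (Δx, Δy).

(-3.2, -1.3)

From the two frames, the purple capsule sits at roughly (10.1, 6.0) before and (6.9, 4.7) after.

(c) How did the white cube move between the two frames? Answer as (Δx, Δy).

(-1.2, -0.1)

From the two frames, the white cube sits at roughly (6.9, 8.3) before and (5.7, 8.2) after.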